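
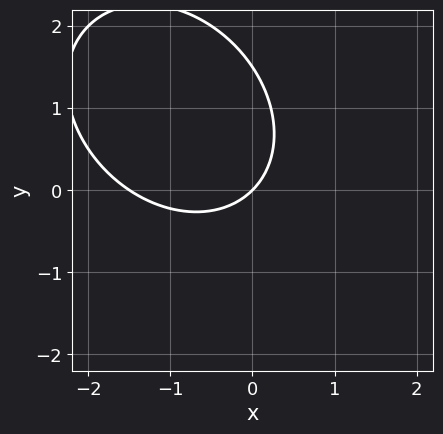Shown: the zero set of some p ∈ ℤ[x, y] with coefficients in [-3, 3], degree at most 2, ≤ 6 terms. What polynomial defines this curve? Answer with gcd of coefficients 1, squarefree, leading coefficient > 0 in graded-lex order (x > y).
2*x^2 + x*y + 2*y^2 + 3*x - 3*y

1. The degree is 2 — the shape is more complex than any degree-1 curve.
2. From the axis intercepts and sections: it crosses the y-axis at the gridline y = 0; it meets the x-axis at x = 0 (among the integer gridlines).
3. Together with the visible shape, these determine p as stated.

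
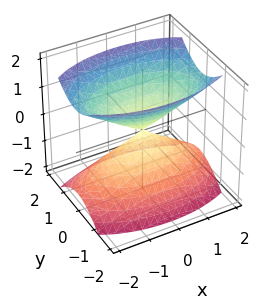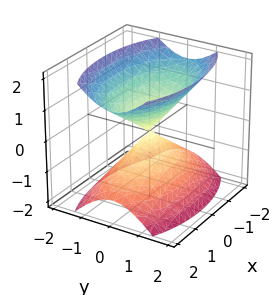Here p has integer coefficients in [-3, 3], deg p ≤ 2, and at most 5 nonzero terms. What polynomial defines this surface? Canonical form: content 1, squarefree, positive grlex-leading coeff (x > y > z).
1. The picture has 2 separate pieces.
2. The degree is 2 — a double cone through the origin; a quadric.
3. Symmetries: mirror symmetry z ↦ −z ⇒ only even powers of z; it's symmetric under x → −x, forcing even powers of x; the y ↦ −y reflection is a symmetry, so y appears only in even powers.
4. Checking where it meets the axes: it meets the x-axis at x = 0 (among the integer gridlines); it crosses the z-axis at the gridline z = 0.
5. The integer polynomial consistent with all of this is the stated p.

x^2 + 3*y^2 - 2*z^2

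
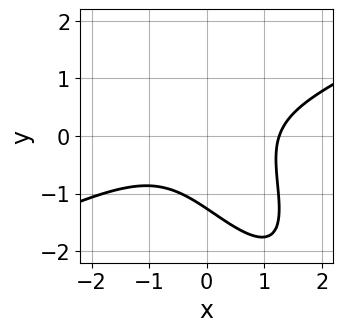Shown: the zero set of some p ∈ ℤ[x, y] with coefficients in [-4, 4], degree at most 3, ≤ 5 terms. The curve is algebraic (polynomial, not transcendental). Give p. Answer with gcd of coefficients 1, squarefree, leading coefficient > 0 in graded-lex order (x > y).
x^3 - x^2*y - 2*x*y^2 - y^3 - 2

deg p = 3.
Putting this together gives p.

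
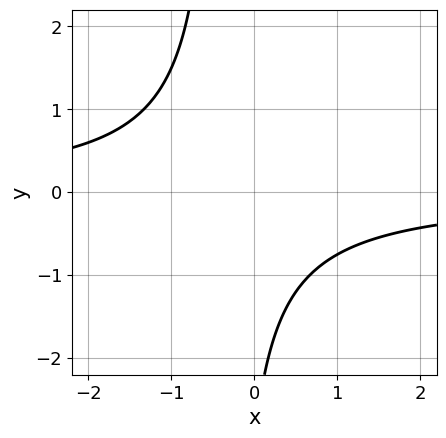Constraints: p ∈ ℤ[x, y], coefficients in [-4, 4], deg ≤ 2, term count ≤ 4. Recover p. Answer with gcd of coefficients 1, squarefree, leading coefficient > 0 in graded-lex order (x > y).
3*x*y + y + 3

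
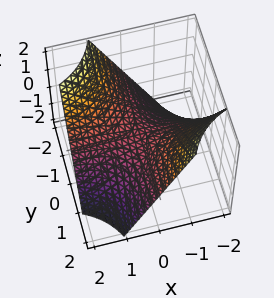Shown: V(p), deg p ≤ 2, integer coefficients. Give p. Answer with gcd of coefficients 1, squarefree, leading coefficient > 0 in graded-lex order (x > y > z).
x*y + z

1. The degree is 2 — a hyperbolic paraboloid; a quadric.
2. Against the integer gridlines: one z-axis crossing is at z = 0; every point of the x-axis in the box is on the surface; every point of the y-axis in the box is on the surface.
3. Putting this together gives p.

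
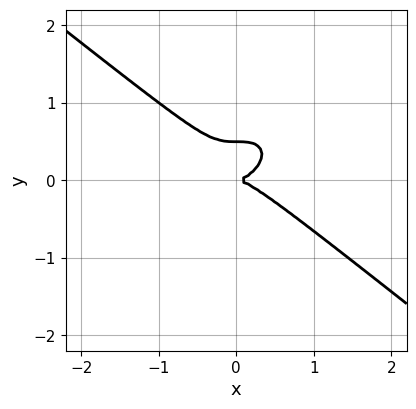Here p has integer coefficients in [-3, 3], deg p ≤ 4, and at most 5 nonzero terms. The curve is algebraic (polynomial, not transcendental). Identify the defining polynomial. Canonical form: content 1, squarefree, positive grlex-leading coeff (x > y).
x^3 + 2*y^3 - y^2

First, deg p = 3.
Then, checking where it meets the axes: one x-axis crossing is at x = 0; one y-axis crossing is at y = 0.
Finally, putting this together gives p.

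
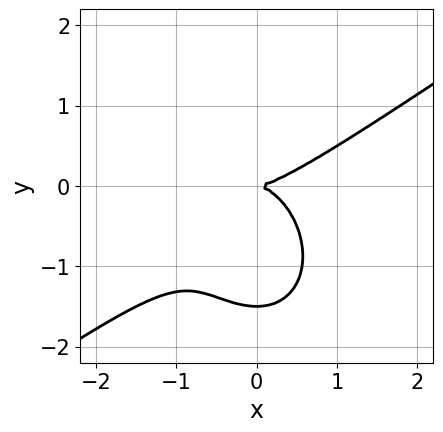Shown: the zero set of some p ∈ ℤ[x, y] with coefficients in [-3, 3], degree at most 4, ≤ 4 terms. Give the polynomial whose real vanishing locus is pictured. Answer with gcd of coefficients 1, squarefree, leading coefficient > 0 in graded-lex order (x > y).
1. deg p = 3.
2. Checking where it meets the axes: one x-axis crossing is at x = 0; one y-axis crossing is at y = 0.
3. Matching integer coefficients to the picture gives p.

2*x^3 - 2*x^2*y - 2*y^3 - 3*y^2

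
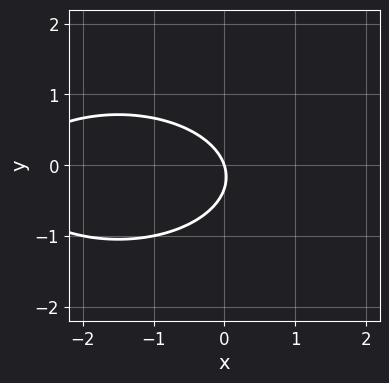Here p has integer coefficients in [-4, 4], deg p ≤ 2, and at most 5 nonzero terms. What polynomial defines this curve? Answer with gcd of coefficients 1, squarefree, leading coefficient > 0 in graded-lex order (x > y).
Degree: the shape is more complex than any degree-1 curve, so deg p = 2.
Reading off the gridlines: it crosses the x-axis at the gridline x = 0; one y-axis crossing is at y = 0.
Solving for integer coefficients yields p as stated.

x^2 + 3*y^2 + 3*x + y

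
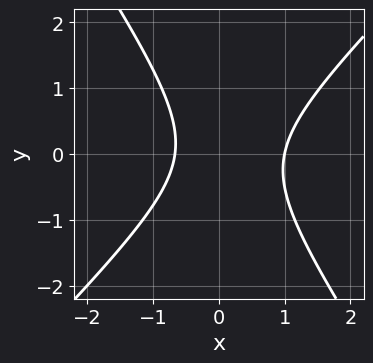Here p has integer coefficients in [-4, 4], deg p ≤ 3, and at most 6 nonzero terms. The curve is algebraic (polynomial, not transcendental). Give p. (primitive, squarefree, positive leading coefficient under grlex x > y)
1. The degree is 2 — no degree-1 curve has this shape.
2. Against the integer gridlines: no y-intercept at any integer in the box; it crosses the x-axis at the gridline x = 1.
3. Matching integer coefficients to the picture gives p.

3*x^2 - x*y - 2*y^2 - x - 2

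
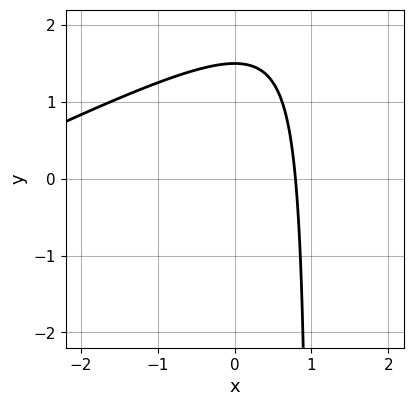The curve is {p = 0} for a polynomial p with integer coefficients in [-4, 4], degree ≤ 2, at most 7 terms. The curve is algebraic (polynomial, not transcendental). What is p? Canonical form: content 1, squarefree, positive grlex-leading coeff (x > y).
x^2 - 2*x*y + 3*x + 2*y - 3

First, degree: a generic line meets the curve in up to 2 points, so deg p = 2.
Finally, solving for integer coefficients yields p as stated.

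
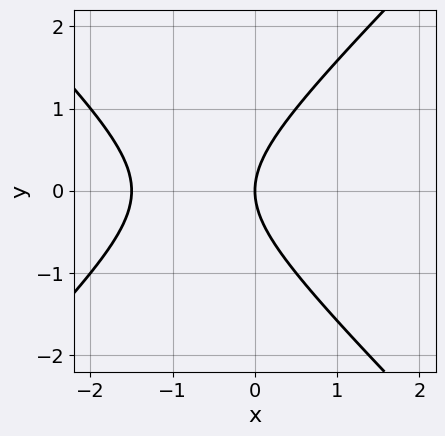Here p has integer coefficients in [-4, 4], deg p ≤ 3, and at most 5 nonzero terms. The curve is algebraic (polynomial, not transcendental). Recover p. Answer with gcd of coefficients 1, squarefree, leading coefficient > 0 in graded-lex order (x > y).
(a) The degree is 2 — a generic line meets the curve in up to 2 points.
(b) Symmetries: it's symmetric under y → −y, forcing even powers of y.
(c) Against the integer gridlines: it meets the y-axis at y = 0 (among the integer gridlines); it crosses the x-axis at the gridline x = 0.
(d) The integer polynomial consistent with all of this is the stated p.

2*x^2 - 2*y^2 + 3*x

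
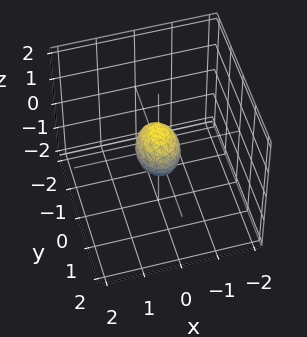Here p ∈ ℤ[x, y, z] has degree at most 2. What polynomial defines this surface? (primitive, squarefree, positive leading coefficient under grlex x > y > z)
Degree: bounded and convex; a quadric, so deg p = 2.
Symmetries: mirror symmetry y ↦ −y ⇒ only even powers of y; mirror symmetry z ↦ −z ⇒ only even powers of z; the x ↦ −x reflection is a symmetry, so x appears only in even powers.
Solving for integer coefficients yields p as stated.

3*x^2 + 2*y^2 + 2*z^2 - 1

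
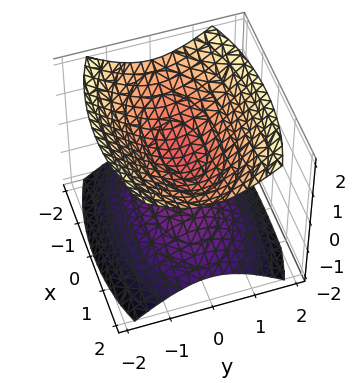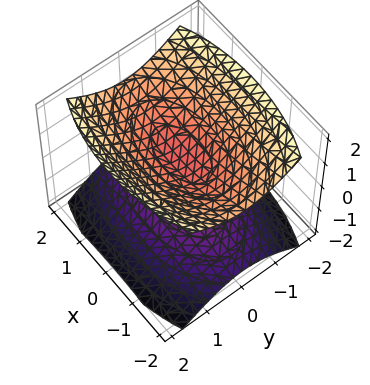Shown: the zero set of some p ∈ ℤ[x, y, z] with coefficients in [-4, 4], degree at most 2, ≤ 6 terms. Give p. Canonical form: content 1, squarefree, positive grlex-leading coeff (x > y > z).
First, the picture has 2 separate pieces. Treating them together as one polynomial.
Then, deg p = 2. Two sheets facing apart; a quadric.
Next, symmetries: mirror symmetry x ↦ −x ⇒ only even powers of x; the z ↦ −z reflection is a symmetry, so z appears only in even powers; mirror symmetry y ↦ −y ⇒ only even powers of y.
Next, against the integer gridlines: the surface avoids every integer x-axis point in the box; no y-intercept at any integer in the box.
Finally, these observations pin down the coefficients.

x^2 + 3*y^2 - 3*z^2 + 1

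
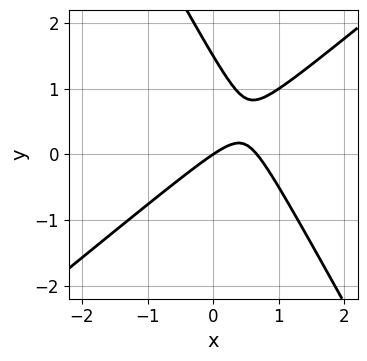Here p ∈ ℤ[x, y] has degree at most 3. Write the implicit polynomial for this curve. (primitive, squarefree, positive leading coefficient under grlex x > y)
1. deg p = 2.
2. From the visible intercepts: it meets the y-axis at y = 0 (among the integer gridlines); it crosses the x-axis at the gridline x = 0.
3. The integer polynomial consistent with all of this is the stated p.

3*x^2 - 2*x*y - 2*y^2 - 2*x + 3*y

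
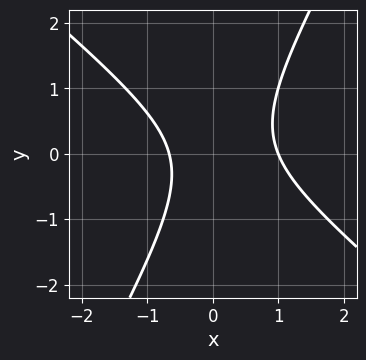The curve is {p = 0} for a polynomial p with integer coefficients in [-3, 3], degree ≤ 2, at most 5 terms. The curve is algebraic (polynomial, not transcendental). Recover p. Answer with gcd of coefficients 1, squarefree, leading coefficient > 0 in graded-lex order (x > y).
3*x^2 + 2*x*y - 2*y^2 - x - 2

Degree: no degree-1 curve has this shape, so deg p = 2.
From the axis intercepts and sections: no y-intercept at any integer in the box; it meets the x-axis at x = 1 (among the integer gridlines).
Fitting integer coefficients to these (and the overall shape) gives p.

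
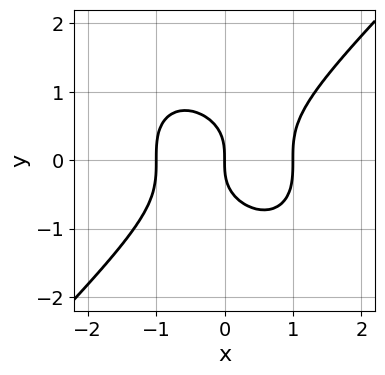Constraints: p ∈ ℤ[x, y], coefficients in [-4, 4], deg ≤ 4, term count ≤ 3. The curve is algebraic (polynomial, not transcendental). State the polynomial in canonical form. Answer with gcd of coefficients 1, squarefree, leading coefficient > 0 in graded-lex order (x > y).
x^3 - y^3 - x

1. Degree: no degree-2 curve has this shape, so deg p = 3.
2. Against the integer gridlines: one y-axis crossing is at y = 0; the x-axis gridline crossings are at x ∈ {-1, 0, 1}.
3. The integer polynomial consistent with all of this is the stated p.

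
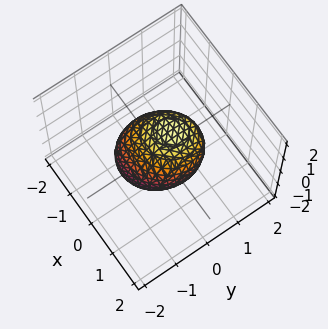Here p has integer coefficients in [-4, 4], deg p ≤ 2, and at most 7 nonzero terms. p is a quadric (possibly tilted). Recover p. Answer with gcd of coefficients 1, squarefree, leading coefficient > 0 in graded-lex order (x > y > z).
3*x^2 - x*y + 3*y^2 - 2*y*z + 3*z^2 - 3

(a) The degree is 2 — a generic line meets the surface in up to 2 points.
(b) Reading off the gridlines: among the integer gridlines, it crosses the x-axis at x ∈ {-1, 1}; the z-axis gridline crossings are at z ∈ {-1, 1}.
(c) Putting this together gives p. Check: (0, -1, 0) on the y-axis lies on the surface, and p(0, -1, 0) = 0. ✓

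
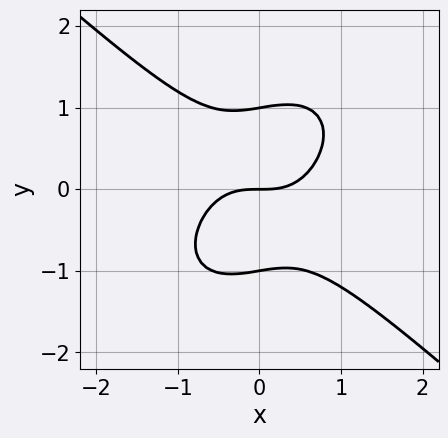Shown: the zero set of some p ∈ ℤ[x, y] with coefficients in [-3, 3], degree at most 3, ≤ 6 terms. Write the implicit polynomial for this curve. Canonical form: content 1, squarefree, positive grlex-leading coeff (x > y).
3*x^3 - x*y^2 + 3*y^3 - 3*y

First, degree: the shape is more complex than any degree-2 curve, so deg p = 3.
Then, from the axis intercepts and sections: the y-axis gridline crossings are at y ∈ {-1, 0, 1}; one x-axis crossing is at x = 0.
Finally, fitting integer coefficients to these (and the overall shape) gives p.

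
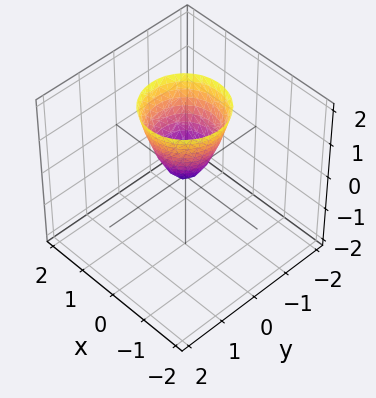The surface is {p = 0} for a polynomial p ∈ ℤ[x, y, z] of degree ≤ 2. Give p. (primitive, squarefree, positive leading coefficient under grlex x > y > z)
2*x^2 + 2*y^2 - z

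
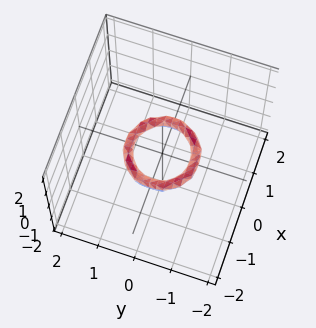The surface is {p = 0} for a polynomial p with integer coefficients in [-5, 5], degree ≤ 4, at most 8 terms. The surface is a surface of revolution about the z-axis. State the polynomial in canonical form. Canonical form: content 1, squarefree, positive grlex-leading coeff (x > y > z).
2*x^4 + 4*x^2*y^2 + 2*y^4 - 3*x^2 - 3*y^2 + 3*z^2 + 1

(a) deg p = 4. The shape is more complex than any degree-3 surface.
(b) By symmetry, the surface is invariant under rotation about z: p = q(x² + y², z).
(c) From the axis intercepts and sections: among the integer gridlines, it crosses the x-axis at x ∈ {-1, 1}; the y-axis gridline crossings are at y ∈ {-1, 1}.
(d) Together with the visible shape, these determine p as stated.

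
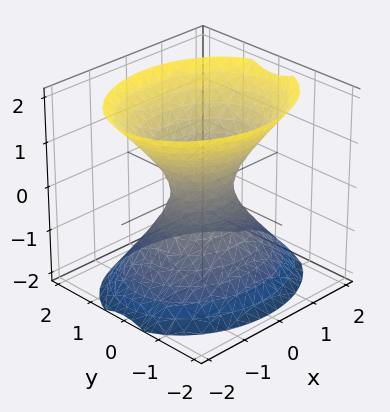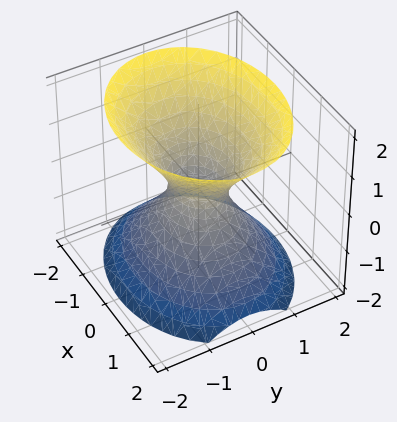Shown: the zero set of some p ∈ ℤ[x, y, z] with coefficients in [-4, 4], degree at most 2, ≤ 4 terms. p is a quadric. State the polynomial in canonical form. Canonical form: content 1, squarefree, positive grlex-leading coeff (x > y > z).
First, the degree is 2 — an hourglass — one-sheet hyperboloid; a quadric.
Then, symmetries: it's symmetric under z → −z, forcing even powers of z; it's symmetric under y → −y, forcing even powers of y; mirror symmetry x ↦ −x ⇒ only even powers of x.
Next, from the axis intercepts and sections: it misses every integer gridline on the z-axis.
Finally, these observations pin down the coefficients.

2*x^2 + 3*y^2 - 2*z^2 - 1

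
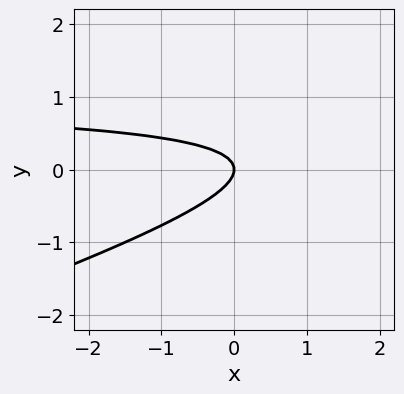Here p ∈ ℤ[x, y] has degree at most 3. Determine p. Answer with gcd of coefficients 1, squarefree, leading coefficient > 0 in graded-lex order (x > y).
x*y - 3*y^2 - x

(a) Degree: a generic line meets the curve in up to 2 points, so deg p = 2.
(b) From the axis intercepts and sections: one x-axis crossing is at x = 0; it crosses the y-axis at the gridline y = 0.
(c) The integer polynomial consistent with all of this is the stated p.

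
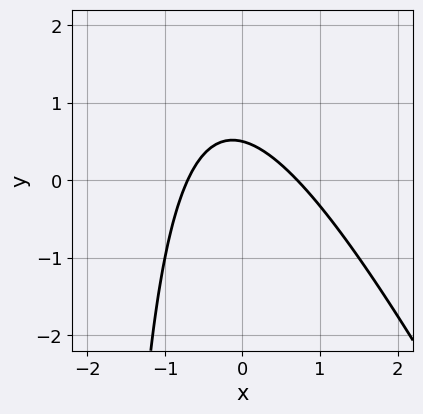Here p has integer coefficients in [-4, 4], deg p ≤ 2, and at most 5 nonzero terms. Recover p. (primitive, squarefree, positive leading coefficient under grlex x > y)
2*x^2 + x*y + 2*y - 1

(a) Degree: a generic line meets the curve in up to 2 points, so deg p = 2.
(b) Solving for integer coefficients yields p as stated.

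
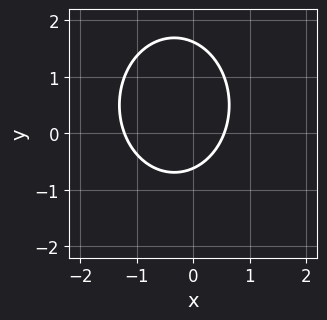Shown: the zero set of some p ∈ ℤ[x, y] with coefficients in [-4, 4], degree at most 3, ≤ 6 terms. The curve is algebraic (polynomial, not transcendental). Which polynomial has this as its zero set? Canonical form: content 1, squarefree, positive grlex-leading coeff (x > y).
3*x^2 + 2*y^2 + 2*x - 2*y - 2

Degree: a generic line meets the curve in up to 2 points, so deg p = 2.
The integer polynomial consistent with all of this is the stated p.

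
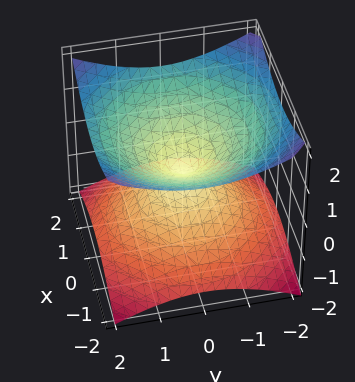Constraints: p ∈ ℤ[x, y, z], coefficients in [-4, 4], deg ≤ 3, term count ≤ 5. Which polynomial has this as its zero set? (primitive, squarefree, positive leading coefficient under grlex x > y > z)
x^2 + y^2 - 2*z^2

The degree is 2 — two nappes meeting at a single point; a quadric.
By symmetry, the z-axis is an axis of rotation, so x and y enter only as x² + y²; the z ↦ −z reflection is a symmetry, so z appears only in even powers.
Against the integer gridlines: it meets the x-axis at x = 0 (among the integer gridlines); it crosses the y-axis at the gridline y = 0.
Together with the visible shape, these determine p as stated.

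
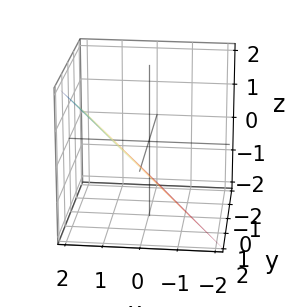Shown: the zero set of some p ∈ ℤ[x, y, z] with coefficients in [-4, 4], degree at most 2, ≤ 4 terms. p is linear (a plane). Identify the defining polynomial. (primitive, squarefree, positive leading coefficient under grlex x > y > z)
2*x + y - 2*z - 2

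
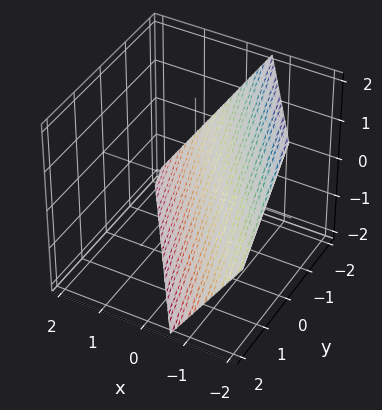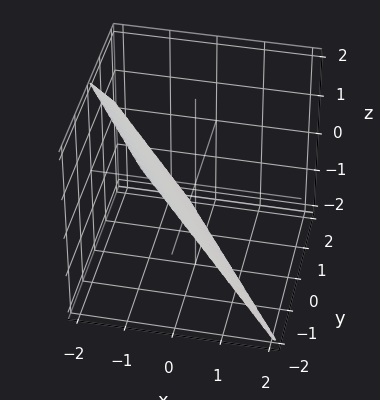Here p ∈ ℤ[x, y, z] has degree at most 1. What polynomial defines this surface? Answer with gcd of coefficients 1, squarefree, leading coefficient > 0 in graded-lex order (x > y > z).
3*x + 2*y + 2*z + 2

(a) deg p = 1.
(b) Reading off the gridlines: one z-axis crossing is at z = -1; it crosses the y-axis at the gridline y = -1.
(c) Assembling these constraints gives the stated polynomial.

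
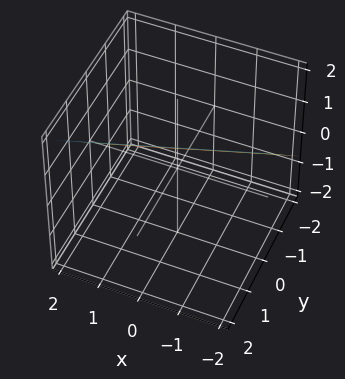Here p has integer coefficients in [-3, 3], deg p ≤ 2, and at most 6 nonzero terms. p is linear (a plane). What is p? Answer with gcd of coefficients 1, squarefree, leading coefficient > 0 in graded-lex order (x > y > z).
deg p = 1. Every cross-section is a straight line — this is a plane.
From the visible intercepts: it crosses the x-axis at the gridline x = 2.
Putting this together gives p.

x - 3*y + 3*z - 2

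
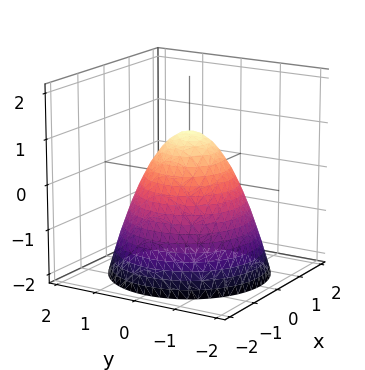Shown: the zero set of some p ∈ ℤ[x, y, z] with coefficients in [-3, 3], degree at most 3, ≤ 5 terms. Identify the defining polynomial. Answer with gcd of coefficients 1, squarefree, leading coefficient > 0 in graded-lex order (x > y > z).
x^2 + y^2 + z - 1

deg p = 2.
Symmetry: every cross-section ⟂ z is a circle, so x, y appear only via x² + y².
Against the integer gridlines: the y-axis gridline crossings are at y ∈ {-1, 1}; it crosses the z-axis at the gridline z = 1; the x-axis gridline crossings are at x ∈ {-1, 1}.
Putting this together gives p.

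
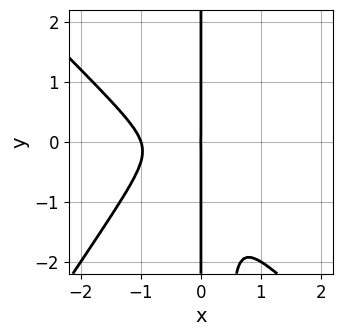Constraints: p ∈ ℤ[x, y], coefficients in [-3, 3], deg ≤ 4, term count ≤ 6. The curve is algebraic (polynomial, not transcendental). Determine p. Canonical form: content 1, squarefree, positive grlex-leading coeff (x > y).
3*x^4 + x^3*y - 2*x^2*y^2 + 3*x^3 + x*y^2

(a) Degree: a generic line meets the curve in up to 4 points, so deg p = 4.
(b) From the axis intercepts and sections: every point of the y-axis in the box is on the curve; among the integer gridlines, it crosses the x-axis at x ∈ {-1, 0}.
(c) Fitting integer coefficients to these (and the overall shape) gives p.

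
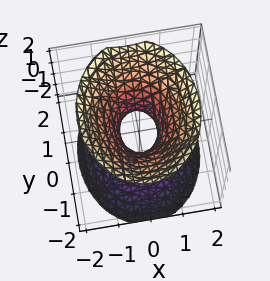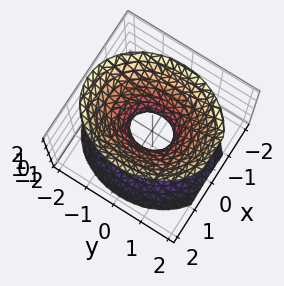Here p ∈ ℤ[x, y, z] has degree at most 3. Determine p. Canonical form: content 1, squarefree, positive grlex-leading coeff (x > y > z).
1. Degree: an hourglass — one-sheet hyperboloid; a quadric, so deg p = 2.
2. Symmetries: it's symmetric under y → −y, forcing even powers of y; the z ↦ −z reflection is a symmetry, so z appears only in even powers; the x ↦ −x reflection is a symmetry, so x appears only in even powers.
3. Checking where it meets the axes: it misses every integer gridline on the z-axis.
4. Together with the visible shape, these determine p as stated.

3*x^2 + 2*y^2 - 2*z^2 - 1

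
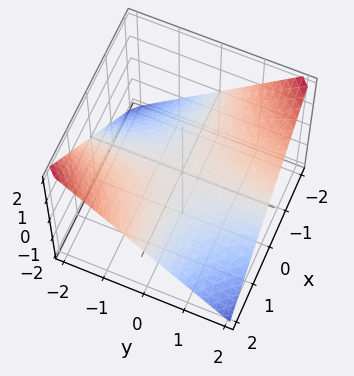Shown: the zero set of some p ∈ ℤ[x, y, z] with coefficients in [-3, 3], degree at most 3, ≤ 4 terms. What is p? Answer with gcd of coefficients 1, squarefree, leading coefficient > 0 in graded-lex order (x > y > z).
x*y + 2*z

deg p = 2. A saddle surface; a quadric.
From the axis intercepts and sections: every point of the x-axis in the box is on the surface; it meets the z-axis at z = 0 (among the integer gridlines); the visible y-axis segment lies entirely on the surface.
Matching integer coefficients to the picture gives p.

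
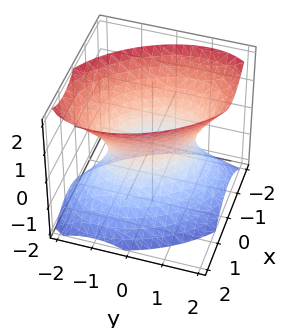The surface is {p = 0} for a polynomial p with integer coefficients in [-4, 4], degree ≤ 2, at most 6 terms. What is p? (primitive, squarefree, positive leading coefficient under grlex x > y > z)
3*x^2 + 2*x*y + 2*y^2 - 2*z^2 - 2

1. Degree: the shape is more complex than any degree-1 surface, so deg p = 2.
2. Checking where it meets the axes: the surface avoids every integer z-axis point in the box; among the integer gridlines, it crosses the y-axis at y ∈ {-1, 1}.
3. Together with the visible shape, these determine p as stated.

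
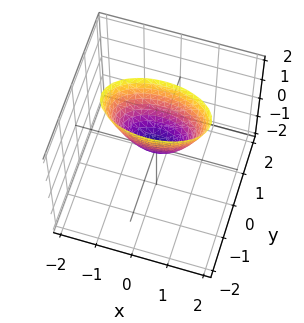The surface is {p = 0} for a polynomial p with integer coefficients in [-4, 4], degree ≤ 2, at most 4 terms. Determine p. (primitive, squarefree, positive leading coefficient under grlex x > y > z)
x^2 + 3*y^2 - z

The degree is 2 — a paraboloid; a quadric.
Symmetries: the x ↦ −x reflection is a symmetry, so x appears only in even powers; the y ↦ −y reflection is a symmetry, so y appears only in even powers.
Against the integer gridlines: it crosses the y-axis at the gridline y = 0; one x-axis crossing is at x = 0.
Assembling these constraints gives the stated polynomial.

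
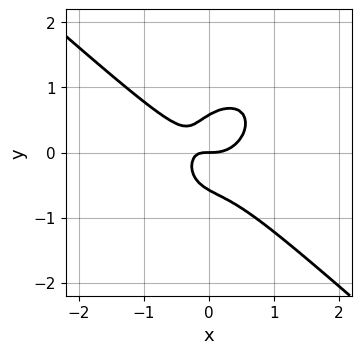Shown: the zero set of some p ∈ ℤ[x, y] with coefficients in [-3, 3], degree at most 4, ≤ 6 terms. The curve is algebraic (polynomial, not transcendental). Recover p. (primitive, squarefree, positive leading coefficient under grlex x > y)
1. The degree is 3 — the shape is more complex than any degree-2 curve.
2. Reading off the gridlines: it meets the x-axis at x = 0 (among the integer gridlines); it crosses the y-axis at the gridline y = 0.
3. Matching integer coefficients to the picture gives p.

3*x^3 + x^2*y + 3*y^3 - 2*x*y - y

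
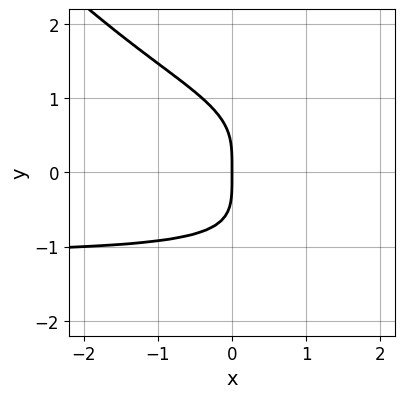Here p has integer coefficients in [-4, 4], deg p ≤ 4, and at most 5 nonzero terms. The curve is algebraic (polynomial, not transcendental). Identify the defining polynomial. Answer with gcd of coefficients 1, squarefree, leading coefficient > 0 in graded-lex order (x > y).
2*x*y^3 + 2*y^4 + 3*x

First, degree: no degree-3 curve has this shape, so deg p = 4.
Then, checking where it meets the axes: it meets the x-axis at x = 0 (among the integer gridlines); one y-axis crossing is at y = 0.
Finally, solving for integer coefficients yields p as stated.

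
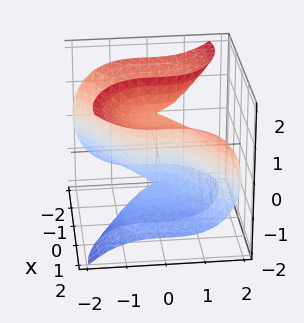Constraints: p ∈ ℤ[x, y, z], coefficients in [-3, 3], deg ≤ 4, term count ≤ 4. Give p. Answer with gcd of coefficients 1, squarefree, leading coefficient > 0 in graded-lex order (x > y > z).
x^3 - 3*x*z^2 - 2*y^3 + 3*x

1. The degree is 3 — no degree-2 surface has this shape.
2. Reading off the gridlines: every point of the z-axis in the box is on the surface; it crosses the y-axis at the gridline y = 0.
3. Fitting integer coefficients to these (and the overall shape) gives p.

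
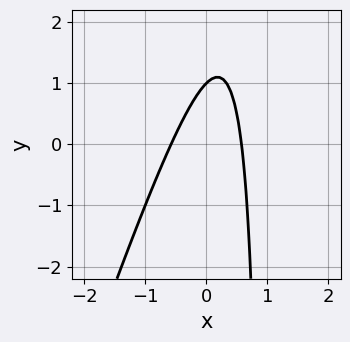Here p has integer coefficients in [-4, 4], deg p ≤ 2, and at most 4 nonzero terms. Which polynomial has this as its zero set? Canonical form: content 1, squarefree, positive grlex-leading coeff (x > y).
3*x^2 - x*y + y - 1

1. The degree is 2 — a generic line meets the curve in up to 2 points.
2. From the axis intercepts and sections: one y-axis crossing is at y = 1.
3. These observations pin down the coefficients.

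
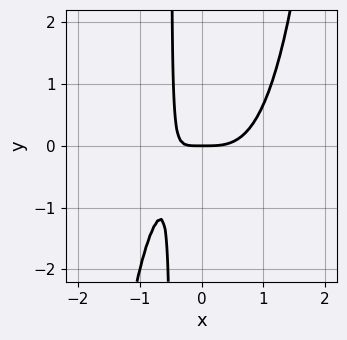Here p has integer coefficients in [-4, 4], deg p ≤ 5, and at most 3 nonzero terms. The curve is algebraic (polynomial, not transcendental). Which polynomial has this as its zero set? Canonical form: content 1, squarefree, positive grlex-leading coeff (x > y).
First, degree: a generic line meets the curve in up to 4 points, so deg p = 4.
Then, observable constraints: one x-axis crossing is at x = 0; one y-axis crossing is at y = 0.
Finally, together with the visible shape, these determine p as stated.

2*x^4 - 2*x*y - y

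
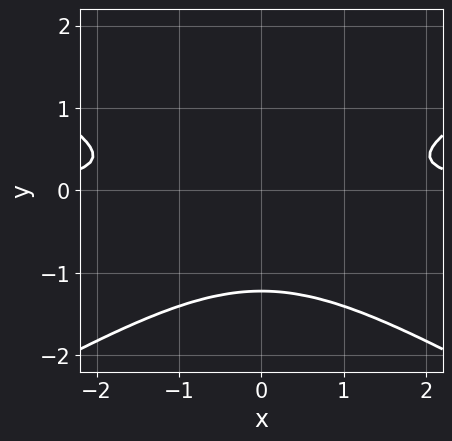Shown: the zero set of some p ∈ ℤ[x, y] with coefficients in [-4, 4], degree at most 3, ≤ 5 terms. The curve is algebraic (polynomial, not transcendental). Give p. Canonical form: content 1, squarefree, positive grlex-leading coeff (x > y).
x^2*y - 3*y^3 - 3*y^2 - 1

(a) Degree: the shape is more complex than any degree-2 curve, so deg p = 3.
(b) Symmetries: it's symmetric under x → −x, forcing even powers of x.
(c) Observable constraints: the curve avoids every integer x-axis point in the box.
(d) Putting this together gives p.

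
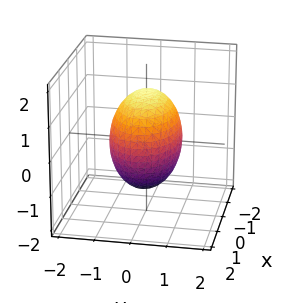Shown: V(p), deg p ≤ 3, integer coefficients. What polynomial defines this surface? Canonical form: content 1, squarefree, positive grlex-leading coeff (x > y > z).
x^2 + 2*y^2 + z^2 - 2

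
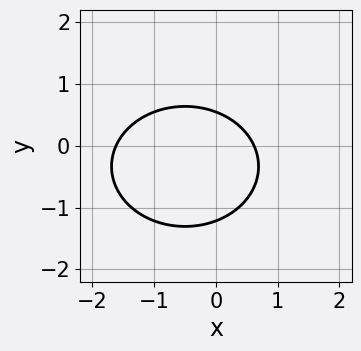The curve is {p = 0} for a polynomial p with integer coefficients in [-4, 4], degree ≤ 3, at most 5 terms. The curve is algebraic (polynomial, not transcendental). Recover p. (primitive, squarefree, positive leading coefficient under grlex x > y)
2*x^2 + 3*y^2 + 2*x + 2*y - 2

The degree is 2 — no degree-1 curve has this shape.
The integer polynomial consistent with all of this is the stated p.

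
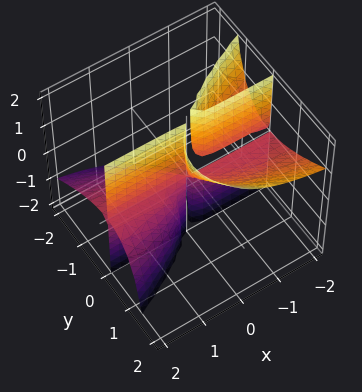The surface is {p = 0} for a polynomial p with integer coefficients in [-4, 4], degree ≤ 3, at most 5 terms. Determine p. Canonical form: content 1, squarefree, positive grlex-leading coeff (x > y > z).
First, there are 2 components. They look like related sheets of one shape, so recover p as a whole.
Then, degree: no degree-2 surface has this shape, so deg p = 3.
Next, checking where it meets the axes: the visible z-axis segment lies entirely on the surface; it crosses the y-axis at the gridline y = 0.
Finally, the integer polynomial consistent with all of this is the stated p. Check: (1, 0, 0) on the x-axis lies on the surface, and p(1, 0, 0) = 0. ✓

x*y*z + y^3 - y^2*z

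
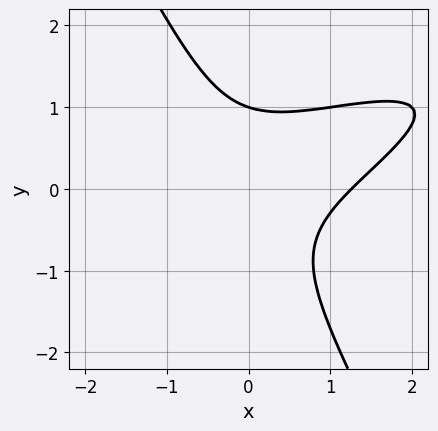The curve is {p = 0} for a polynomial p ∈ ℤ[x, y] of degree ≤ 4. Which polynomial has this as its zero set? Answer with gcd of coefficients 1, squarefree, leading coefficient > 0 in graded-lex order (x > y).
x^3 - 3*x^2*y + 2*x*y^2 + 2*y^3 - 2

First, the degree is 3 — no degree-2 curve has this shape.
Next, observable constraints: it crosses the y-axis at the gridline y = 1.
Finally, these observations pin down the coefficients.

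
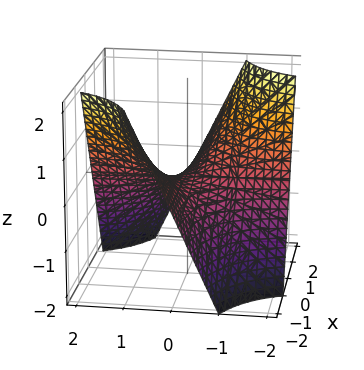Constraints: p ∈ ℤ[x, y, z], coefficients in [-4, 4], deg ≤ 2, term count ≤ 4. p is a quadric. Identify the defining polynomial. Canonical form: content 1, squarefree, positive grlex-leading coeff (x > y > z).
Degree: a hyperbolic paraboloid; a quadric, so deg p = 2.
Observable constraints: the visible x-axis segment lies entirely on the surface; every point of the y-axis in the box is on the surface; one z-axis crossing is at z = 0.
These observations pin down the coefficients.

x*y + z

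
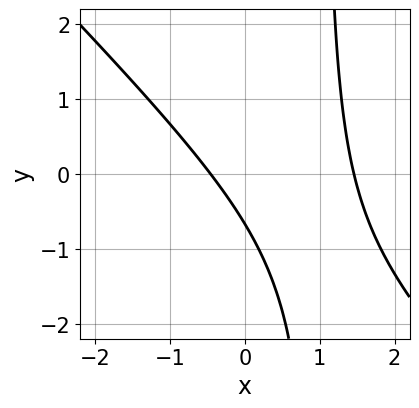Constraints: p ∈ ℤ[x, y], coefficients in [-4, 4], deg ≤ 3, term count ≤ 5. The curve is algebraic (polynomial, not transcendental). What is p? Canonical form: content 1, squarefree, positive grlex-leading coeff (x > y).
3*x^2 + 3*x*y - 3*x - 3*y - 2

First, degree: the shape is more complex than any degree-1 curve, so deg p = 2.
Finally, the integer polynomial consistent with all of this is the stated p.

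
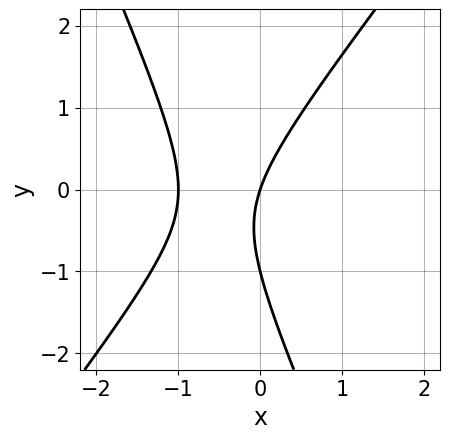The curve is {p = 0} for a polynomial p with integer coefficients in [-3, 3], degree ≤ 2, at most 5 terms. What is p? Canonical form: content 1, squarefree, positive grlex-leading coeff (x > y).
3*x^2 - x*y - y^2 + 3*x - y

The degree is 2 — no degree-1 curve has this shape.
From the axis intercepts and sections: the x-axis gridline crossings are at x ∈ {-1, 0}; among the integer gridlines, it crosses the y-axis at y ∈ {-1, 0}.
These observations pin down the coefficients.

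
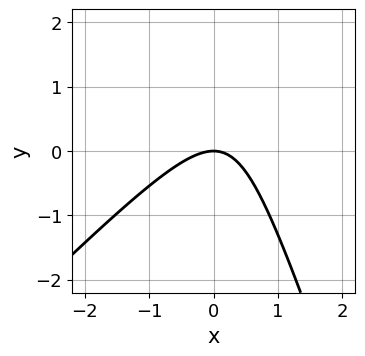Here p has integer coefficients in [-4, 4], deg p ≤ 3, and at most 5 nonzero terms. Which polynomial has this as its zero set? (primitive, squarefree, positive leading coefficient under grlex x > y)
The degree is 2 — the shape is more complex than any degree-1 curve.
Observable constraints: one x-axis crossing is at x = 0; it meets the y-axis at y = 0 (among the integer gridlines).
Together with the visible shape, these determine p as stated.

3*x^2 - 2*x*y - y^2 + 3*y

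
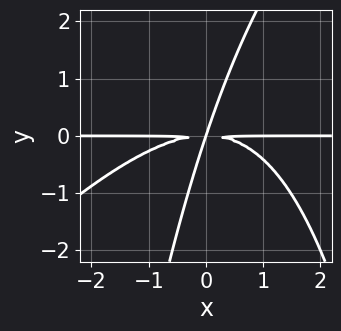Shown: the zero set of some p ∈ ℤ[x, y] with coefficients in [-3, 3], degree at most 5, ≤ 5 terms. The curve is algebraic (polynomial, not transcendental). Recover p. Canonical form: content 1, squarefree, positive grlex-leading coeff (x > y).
x^3*y - x^2*y^2 + 3*x*y^2 - y^3

First, the degree is 4 — a generic line meets the curve in up to 4 points.
Then, reading off the gridlines: it meets the y-axis at y = 0 (among the integer gridlines); the visible x-axis segment lies entirely on the curve.
Finally, solving for integer coefficients yields p as stated.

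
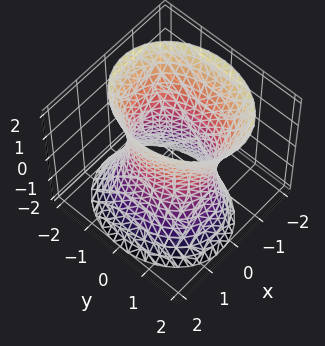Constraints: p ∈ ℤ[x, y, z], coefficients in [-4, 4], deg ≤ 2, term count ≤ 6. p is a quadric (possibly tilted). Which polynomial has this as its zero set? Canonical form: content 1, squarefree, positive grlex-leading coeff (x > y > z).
3*x^2 + x*z + 2*y^2 - z^2 - 3

1. deg p = 2. A generic line meets the surface in up to 2 points.
2. From the axis intercepts and sections: among the integer gridlines, it crosses the x-axis at x ∈ {-1, 1}; no z-intercept at any integer in the box.
3. Fitting integer coefficients to these (and the overall shape) gives p.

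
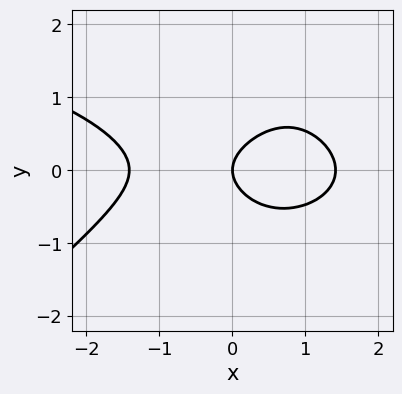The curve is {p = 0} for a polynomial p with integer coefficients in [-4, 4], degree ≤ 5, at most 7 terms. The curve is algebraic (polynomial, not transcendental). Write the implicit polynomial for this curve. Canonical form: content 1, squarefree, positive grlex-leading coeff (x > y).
x^2*y^2 - x*y^3 + x^3 + 3*y^2 - 2*x

First, deg p = 4.
Then, reading off the gridlines: one x-axis crossing is at x = 0; one y-axis crossing is at y = 0.
Finally, together with the visible shape, these determine p as stated.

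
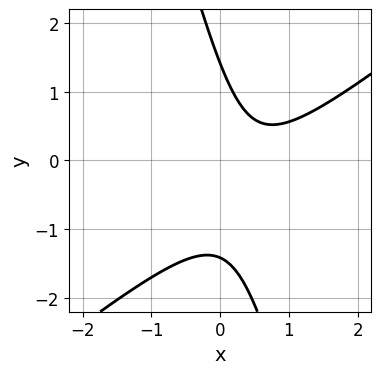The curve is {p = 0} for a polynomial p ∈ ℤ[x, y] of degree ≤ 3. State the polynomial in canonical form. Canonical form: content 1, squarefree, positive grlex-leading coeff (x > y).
1. Degree: no degree-1 curve has this shape, so deg p = 2.
2. Observable constraints: the curve avoids every integer x-axis point in the box.
3. The integer polynomial consistent with all of this is the stated p.

3*x^2 - 3*x*y - y^2 - 3*x + 2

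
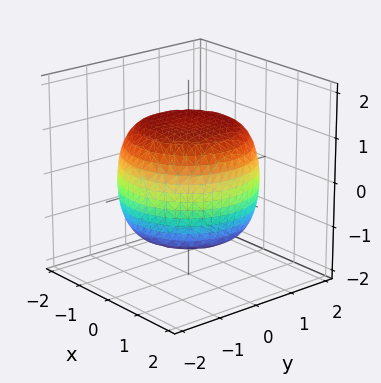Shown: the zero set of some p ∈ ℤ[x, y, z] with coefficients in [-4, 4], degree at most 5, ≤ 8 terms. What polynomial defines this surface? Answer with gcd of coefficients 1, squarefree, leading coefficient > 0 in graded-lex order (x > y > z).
First, degree: a generic line meets the surface in up to 4 points, so deg p = 4.
Next, by symmetry, the surface is invariant under rotation about z: p = q(x² + y², z).
Then, checking where it meets the axes: a circular section at z = 1 has radius between 1 and 2.
Finally, assembling these constraints gives the stated polynomial.

x^4 + 2*x^2*y^2 + y^4 - x^2 - y^2 + 2*z^2 - 3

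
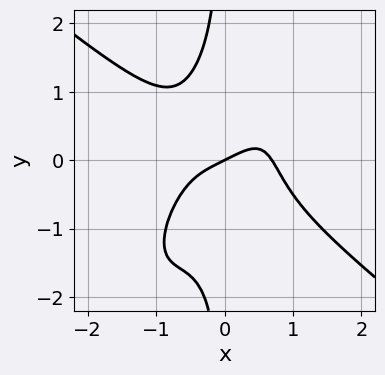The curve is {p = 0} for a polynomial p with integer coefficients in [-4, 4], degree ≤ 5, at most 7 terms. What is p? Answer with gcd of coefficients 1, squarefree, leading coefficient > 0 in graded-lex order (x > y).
1. The degree is 4 — no degree-3 curve has this shape.
2. Observable constraints: it crosses the y-axis at the gridline y = 0; one x-axis crossing is at x = 0.
3. Fitting integer coefficients to these (and the overall shape) gives p.

3*x^4 - 3*x^2*y^2 + 2*x*y^3 - x + 2*y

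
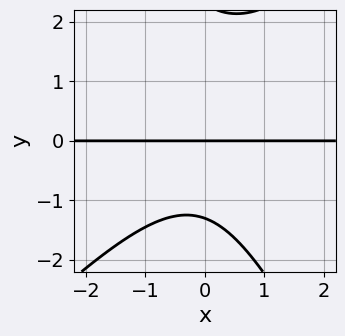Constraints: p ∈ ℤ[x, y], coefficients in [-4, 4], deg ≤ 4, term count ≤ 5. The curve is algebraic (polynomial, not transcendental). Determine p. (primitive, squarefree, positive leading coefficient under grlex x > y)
2*x^2*y - x*y^2 - y^3 + y^2 + 3*y

1. Degree: no degree-2 curve has this shape, so deg p = 3.
2. Reading off the gridlines: every point of the x-axis in the box is on the curve; it crosses the y-axis at the gridline y = 0.
3. Matching integer coefficients to the picture gives p.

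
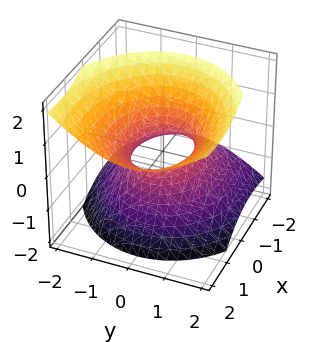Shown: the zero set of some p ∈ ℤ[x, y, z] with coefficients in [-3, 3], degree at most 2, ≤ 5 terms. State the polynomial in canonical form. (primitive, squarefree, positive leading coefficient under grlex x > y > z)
(a) The degree is 2 — the shape is more complex than any degree-1 surface.
(b) Checking where it meets the axes: the surface avoids every integer z-axis point in the box; among the integer gridlines, it crosses the x-axis at x ∈ {-1, 1}.
(c) Together with the visible shape, these determine p as stated.

2*x^2 - 3*x*z + 3*y^2 - 3*z^2 - 2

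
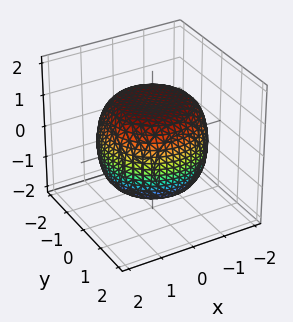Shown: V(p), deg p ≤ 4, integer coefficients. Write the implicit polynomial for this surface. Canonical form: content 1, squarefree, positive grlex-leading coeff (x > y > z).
Degree: no degree-3 surface has this shape, so deg p = 4.
Symmetries: the surface is invariant under rotation about z: p = q(x² + y², z).
From the visible intercepts: a circular section at z = -1 has radius between 1 and 2.
Putting this together gives p.

x^4 + 2*x^2*y^2 + y^4 - x^2 - y^2 + 2*z^2 - 3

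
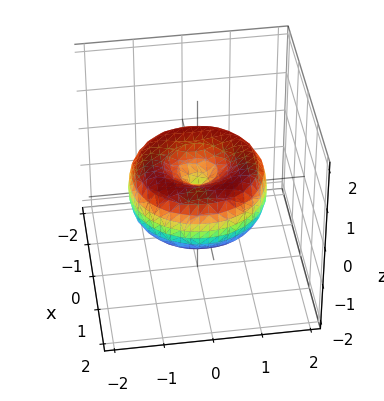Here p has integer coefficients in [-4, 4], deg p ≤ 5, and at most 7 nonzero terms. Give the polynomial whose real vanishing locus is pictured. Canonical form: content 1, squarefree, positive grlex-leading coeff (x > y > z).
x^4 + 2*x^2*y^2 + y^4 - 2*x^2 - 2*y^2 + 2*z^2

1. The degree is 4 — no degree-3 surface has this shape.
2. By symmetry, the z-axis is an axis of rotation, so x and y enter only as x² + y².
3. From the axis intercepts and sections: it crosses the z-axis at the gridline z = 0; it crosses the y-axis at the gridline y = 0; one x-axis crossing is at x = 0.
4. The integer polynomial consistent with all of this is the stated p.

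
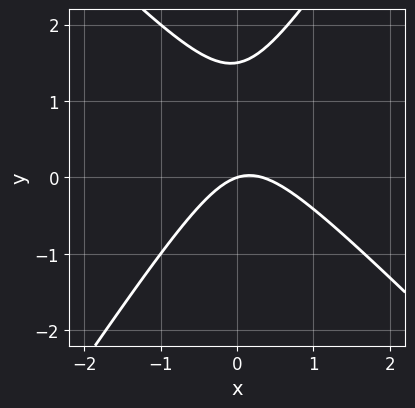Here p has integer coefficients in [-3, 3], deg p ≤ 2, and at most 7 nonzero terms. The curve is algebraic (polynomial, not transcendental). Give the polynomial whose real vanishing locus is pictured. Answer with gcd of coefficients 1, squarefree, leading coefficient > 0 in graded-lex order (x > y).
3*x^2 + x*y - 2*y^2 - x + 3*y

First, degree: no degree-1 curve has this shape, so deg p = 2.
Next, against the integer gridlines: it crosses the x-axis at the gridline x = 0; one y-axis crossing is at y = 0.
Finally, these observations pin down the coefficients.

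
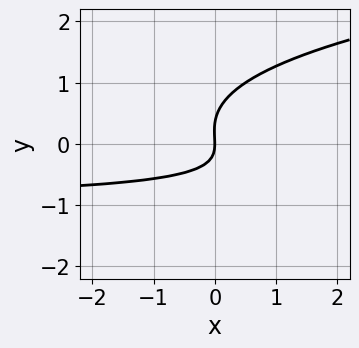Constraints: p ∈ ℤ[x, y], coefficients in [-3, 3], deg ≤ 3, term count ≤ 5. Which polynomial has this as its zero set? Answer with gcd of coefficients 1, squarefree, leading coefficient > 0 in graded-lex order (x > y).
First, the degree is 3 — no degree-2 curve has this shape.
Next, against the integer gridlines: it crosses the y-axis at the gridline y = 0; it crosses the x-axis at the gridline x = 0.
Finally, these observations pin down the coefficients.

3*y^3 - 2*x*y - y^2 - 2*x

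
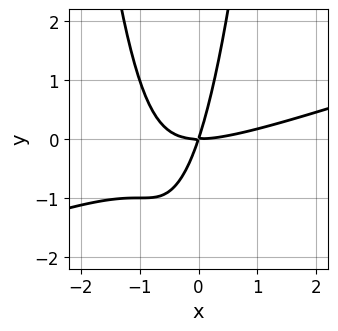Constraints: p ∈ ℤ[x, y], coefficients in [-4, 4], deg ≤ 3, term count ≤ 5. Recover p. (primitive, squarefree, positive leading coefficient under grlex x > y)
x^3 - 3*x^2*y - 3*x*y + y^2

First, the degree is 3 — the shape is more complex than any degree-2 curve.
Then, checking where it meets the axes: it crosses the x-axis at the gridline x = 0; it meets the y-axis at y = 0 (among the integer gridlines).
Finally, assembling these constraints gives the stated polynomial.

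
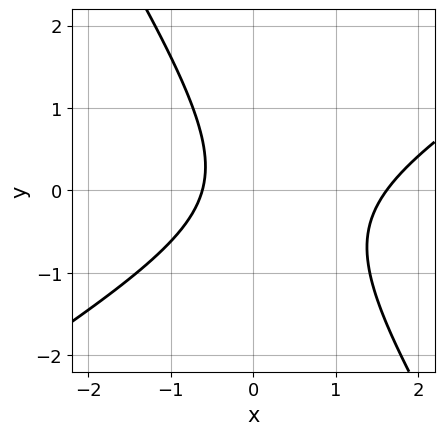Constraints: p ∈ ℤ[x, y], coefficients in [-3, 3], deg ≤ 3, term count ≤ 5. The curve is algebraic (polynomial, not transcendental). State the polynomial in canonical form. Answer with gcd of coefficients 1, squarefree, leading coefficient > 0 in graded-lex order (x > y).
The degree is 2 — a generic line meets the curve in up to 2 points.
Against the integer gridlines: it misses every integer gridline on the y-axis.
Matching integer coefficients to the picture gives p.

x^2 - x*y - y^2 - x - 1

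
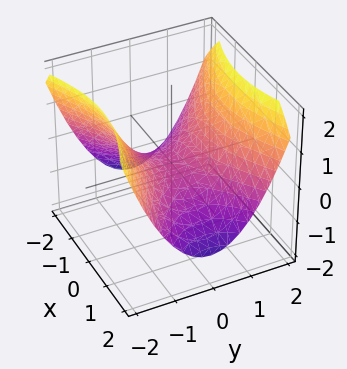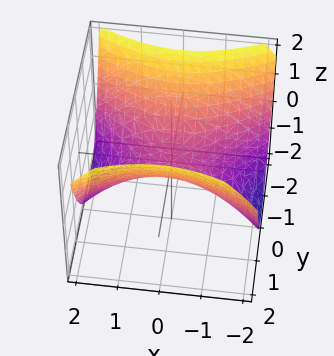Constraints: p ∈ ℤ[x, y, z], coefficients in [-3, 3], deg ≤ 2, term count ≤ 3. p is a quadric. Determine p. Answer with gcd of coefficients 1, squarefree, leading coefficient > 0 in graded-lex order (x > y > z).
1. Degree: a hyperbolic paraboloid; a quadric, so deg p = 2.
2. Symmetries: mirror symmetry y ↦ −y ⇒ only even powers of y; it's symmetric under x → −x, forcing even powers of x.
3. From the axis intercepts and sections: one x-axis crossing is at x = 0; it crosses the y-axis at the gridline y = 0.
4. Solving for integer coefficients yields p as stated.

x^2 - 2*y^2 + 3*z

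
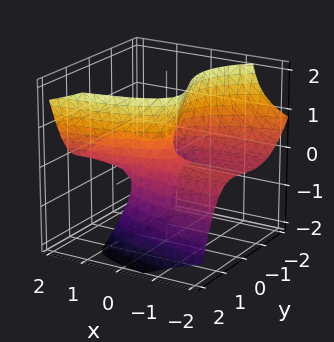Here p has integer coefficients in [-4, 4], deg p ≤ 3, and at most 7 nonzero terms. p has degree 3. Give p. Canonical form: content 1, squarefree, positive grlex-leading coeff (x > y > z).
x*y*z + y^3 - 3*x*z - z^2 - y

(a) Degree: no degree-2 surface has this shape, so deg p = 3.
(b) From the visible intercepts: it crosses the z-axis at the gridline z = 0; among the integer gridlines, it crosses the y-axis at y ∈ {-1, 0, 1}.
(c) Putting this together gives p. Check: (2, 0, 0) on the x-axis lies on the surface, and p(2, 0, 0) = 0. ✓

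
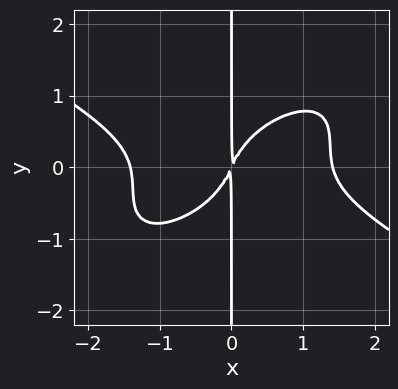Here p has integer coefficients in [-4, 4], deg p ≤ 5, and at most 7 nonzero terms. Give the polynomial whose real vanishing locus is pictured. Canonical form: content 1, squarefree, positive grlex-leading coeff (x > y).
1. deg p = 4. A generic line meets the curve in up to 4 points.
2. From the axis intercepts and sections: every point of the y-axis in the box is on the curve.
3. Together with the visible shape, these determine p as stated.

x^4 - 2*x^2*y^2 + 3*x*y^3 - 2*x^2 + x*y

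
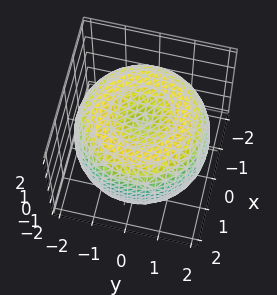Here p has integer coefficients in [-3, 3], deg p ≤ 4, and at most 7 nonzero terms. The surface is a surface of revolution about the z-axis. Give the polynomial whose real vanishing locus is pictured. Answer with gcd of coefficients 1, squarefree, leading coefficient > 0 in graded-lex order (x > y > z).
(a) Degree: the shape is more complex than any degree-3 surface, so deg p = 4.
(b) By symmetry, the surface is invariant under rotation about z: p = q(x² + y², z).
(c) Checking where it meets the axes: among the integer gridlines, it crosses the z-axis at z ∈ {-1, 1}; a circular section at z = 0 has radius between 1 and 2.
(d) Solving for integer coefficients yields p as stated.

x^4 + 2*x^2*y^2 + y^4 - 3*x^2 - 3*y^2 + 3*z^2 - 3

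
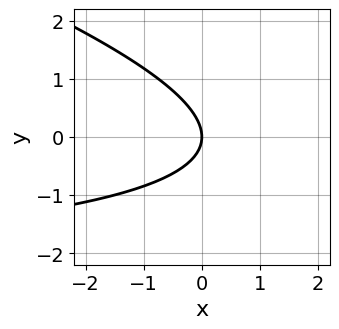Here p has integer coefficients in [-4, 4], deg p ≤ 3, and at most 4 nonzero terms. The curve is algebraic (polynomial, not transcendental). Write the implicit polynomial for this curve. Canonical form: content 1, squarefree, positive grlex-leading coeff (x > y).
x*y + 3*y^2 + 3*x

First, deg p = 2.
Next, observable constraints: it meets the x-axis at x = 0 (among the integer gridlines); one y-axis crossing is at y = 0.
Finally, the integer polynomial consistent with all of this is the stated p.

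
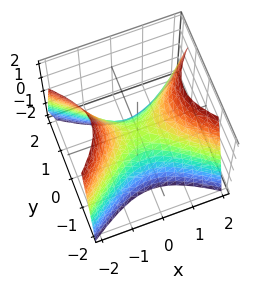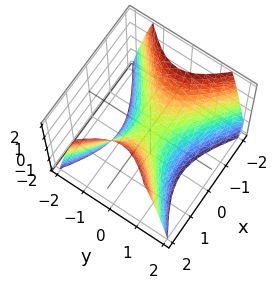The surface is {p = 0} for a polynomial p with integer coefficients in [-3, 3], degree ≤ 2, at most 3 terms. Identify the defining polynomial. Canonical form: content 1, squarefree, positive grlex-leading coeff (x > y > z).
First, the degree is 2 — a hyperbolic paraboloid; a quadric.
Then, symmetries: the x ↦ −x reflection is a symmetry, so x appears only in even powers; it's symmetric under y → −y, forcing even powers of y.
Next, from the axis intercepts and sections: one x-axis crossing is at x = 0; it meets the y-axis at y = 0 (among the integer gridlines); one z-axis crossing is at z = 0.
Finally, together with the visible shape, these determine p as stated.

2*x^2 - 3*y^2 - 2*z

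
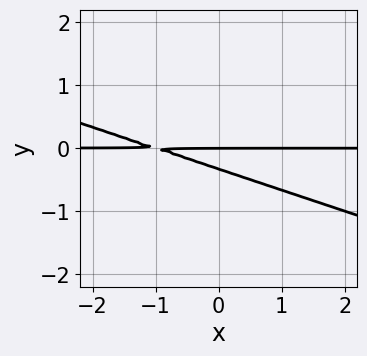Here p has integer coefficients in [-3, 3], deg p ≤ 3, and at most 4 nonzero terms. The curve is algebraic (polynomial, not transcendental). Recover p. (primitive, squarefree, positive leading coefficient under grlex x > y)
x*y + 3*y^2 + y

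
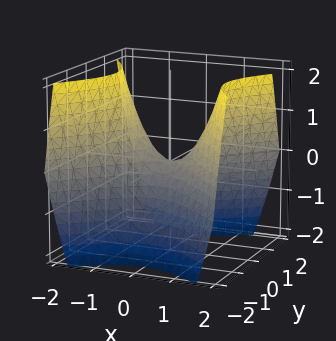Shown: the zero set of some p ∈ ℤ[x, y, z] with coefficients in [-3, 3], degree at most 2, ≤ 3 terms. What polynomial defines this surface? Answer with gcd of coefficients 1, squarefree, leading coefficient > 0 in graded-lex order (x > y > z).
x^2 - y^2 - z

deg p = 2. A hyperbolic paraboloid; a quadric.
Symmetries: mirror symmetry y ↦ −y ⇒ only even powers of y; it's symmetric under x → −x, forcing even powers of x.
Reading off the gridlines: it meets the x-axis at x = 0 (among the integer gridlines); it crosses the y-axis at the gridline y = 0.
Solving for integer coefficients yields p as stated.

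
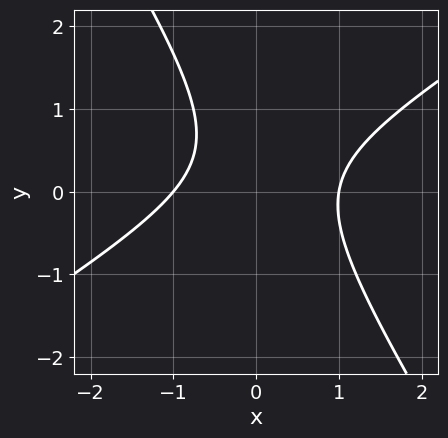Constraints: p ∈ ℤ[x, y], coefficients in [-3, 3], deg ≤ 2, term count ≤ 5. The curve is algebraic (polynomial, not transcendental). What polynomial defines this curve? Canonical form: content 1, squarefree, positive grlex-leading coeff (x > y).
First, degree: the shape is more complex than any degree-1 curve, so deg p = 2.
Then, from the visible intercepts: no y-intercept at any integer in the box; among the integer gridlines, it crosses the x-axis at x ∈ {-1, 1}.
Finally, together with the visible shape, these determine p as stated.

3*x^2 - 3*x*y - 3*y^2 + 2*y - 3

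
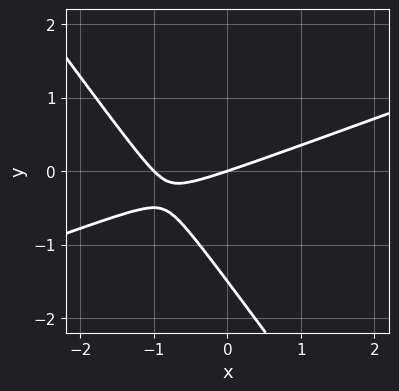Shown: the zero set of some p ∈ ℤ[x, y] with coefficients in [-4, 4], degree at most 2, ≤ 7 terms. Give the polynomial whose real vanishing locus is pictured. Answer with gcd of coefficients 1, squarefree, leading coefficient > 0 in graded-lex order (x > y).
x^2 - 2*x*y - 2*y^2 + x - 3*y

The degree is 2 — the shape is more complex than any degree-1 curve.
Checking where it meets the axes: one y-axis crossing is at y = 0; the x-axis gridline crossings are at x ∈ {-1, 0}.
These observations pin down the coefficients.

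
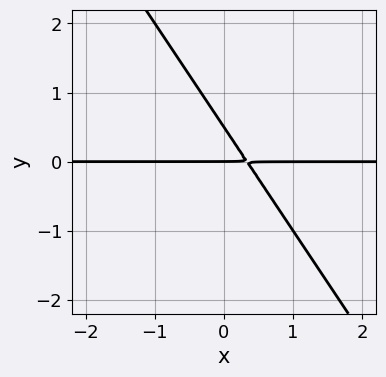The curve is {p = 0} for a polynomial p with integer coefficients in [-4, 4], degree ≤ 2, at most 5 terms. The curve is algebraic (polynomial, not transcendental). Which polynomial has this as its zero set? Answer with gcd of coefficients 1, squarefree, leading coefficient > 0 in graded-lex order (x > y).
3*x*y + 2*y^2 - y

Degree: the shape is more complex than any degree-1 curve, so deg p = 2.
Against the integer gridlines: it meets the y-axis at y = 0 (among the integer gridlines); every point of the x-axis in the box is on the curve.
Fitting integer coefficients to these (and the overall shape) gives p.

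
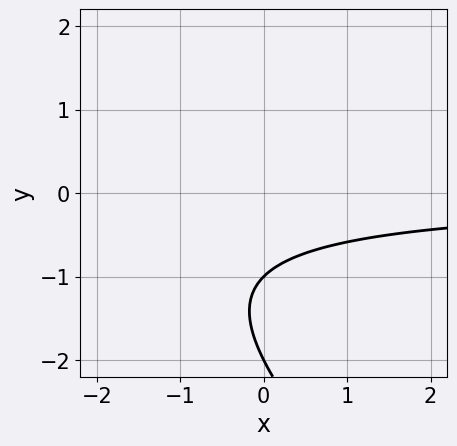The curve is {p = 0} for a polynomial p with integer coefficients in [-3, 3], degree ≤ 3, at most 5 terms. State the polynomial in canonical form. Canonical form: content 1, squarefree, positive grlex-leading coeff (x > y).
First, the degree is 2 — a generic line meets the curve in up to 2 points.
Next, from the axis intercepts and sections: it misses every integer gridline on the x-axis; the y-axis gridline crossings are at y ∈ {-2, -1}.
Finally, together with the visible shape, these determine p as stated.

x*y + y^2 + 3*y + 2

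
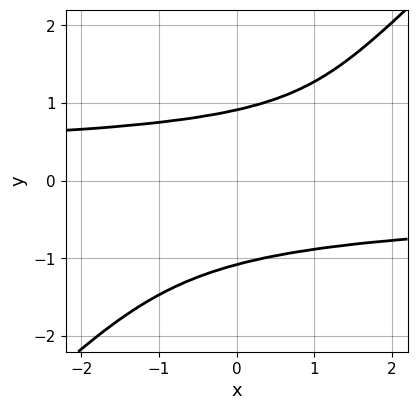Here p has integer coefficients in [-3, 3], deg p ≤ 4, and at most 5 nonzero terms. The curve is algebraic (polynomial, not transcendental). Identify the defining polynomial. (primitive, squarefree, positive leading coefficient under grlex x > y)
1. deg p = 4.
2. Observable constraints: the curve avoids every integer x-axis point in the box.
3. These observations pin down the coefficients.

3*x*y^3 - 3*y^4 - y + 3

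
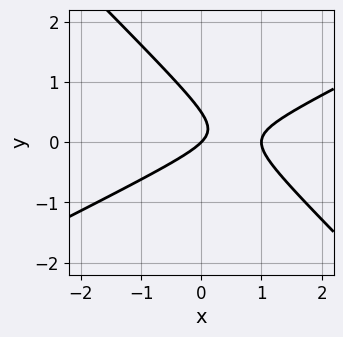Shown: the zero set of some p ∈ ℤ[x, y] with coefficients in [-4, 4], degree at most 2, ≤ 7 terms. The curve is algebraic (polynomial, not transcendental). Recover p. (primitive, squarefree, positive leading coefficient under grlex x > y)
x^2 - x*y - 2*y^2 - x + y

(a) deg p = 2. A generic line meets the curve in up to 2 points.
(b) From the axis intercepts and sections: the x-axis gridline crossings are at x ∈ {0, 1}; it crosses the y-axis at the gridline y = 0.
(c) These observations pin down the coefficients.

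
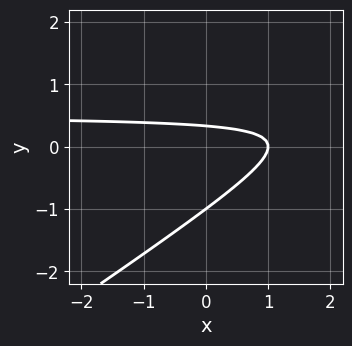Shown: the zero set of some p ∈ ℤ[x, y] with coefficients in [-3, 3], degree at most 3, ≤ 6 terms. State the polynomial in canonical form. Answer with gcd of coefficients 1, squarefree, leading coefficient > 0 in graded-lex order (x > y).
1. Degree: a generic line meets the curve in up to 2 points, so deg p = 2.
2. From the axis intercepts and sections: it crosses the y-axis at the gridline y = -1; it meets the x-axis at x = 1 (among the integer gridlines).
3. Matching integer coefficients to the picture gives p.

2*x*y - 3*y^2 - x - 2*y + 1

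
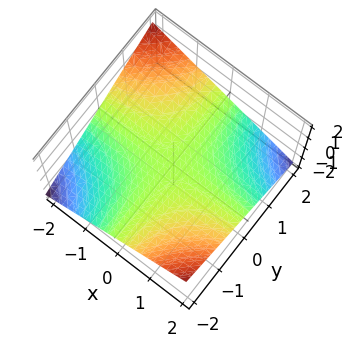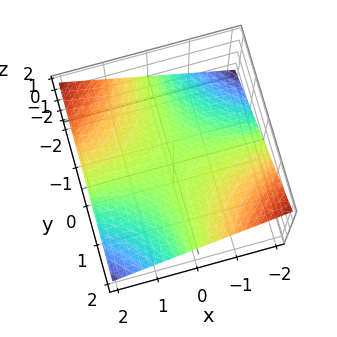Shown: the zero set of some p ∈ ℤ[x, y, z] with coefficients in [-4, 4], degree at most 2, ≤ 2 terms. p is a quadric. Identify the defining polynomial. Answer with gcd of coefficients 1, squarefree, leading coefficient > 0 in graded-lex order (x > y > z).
x*y + 3*z

1. deg p = 2. A hyperbolic paraboloid; a quadric.
2. Reading off the gridlines: the visible x-axis segment lies entirely on the surface; it meets the z-axis at z = 0 (among the integer gridlines).
3. Fitting integer coefficients to these (and the overall shape) gives p. Check: (0, -1, 0) on the y-axis lies on the surface, and p(0, -1, 0) = 0. ✓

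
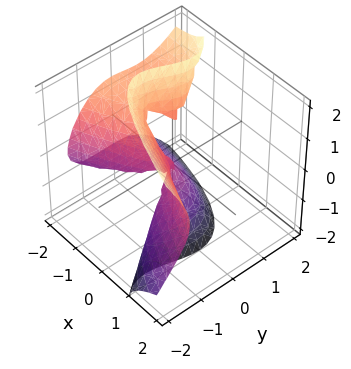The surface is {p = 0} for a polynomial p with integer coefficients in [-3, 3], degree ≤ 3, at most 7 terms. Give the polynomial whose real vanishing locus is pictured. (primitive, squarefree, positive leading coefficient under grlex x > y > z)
2*x*z^2 + 2*y^3 - 2*y^2*z + z^3 + x^2

1. Degree: no degree-2 surface has this shape, so deg p = 3.
2. From the axis intercepts and sections: it crosses the z-axis at the gridline z = 0; one y-axis crossing is at y = 0.
3. Putting this together gives p.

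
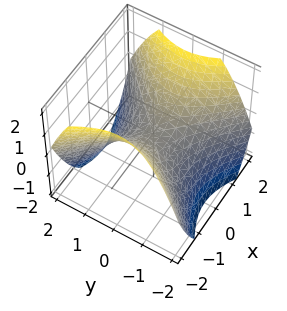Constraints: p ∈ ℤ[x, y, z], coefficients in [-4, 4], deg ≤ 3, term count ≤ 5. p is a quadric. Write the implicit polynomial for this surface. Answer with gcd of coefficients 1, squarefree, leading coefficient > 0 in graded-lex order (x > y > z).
2*x^2 - 2*y^2 - 3*z

First, degree: a saddle surface; a quadric, so deg p = 2.
Then, symmetries: mirror symmetry y ↦ −y ⇒ only even powers of y; it's symmetric under x → −x, forcing even powers of x.
Then, reading off the gridlines: it meets the y-axis at y = 0 (among the integer gridlines); it crosses the x-axis at the gridline x = 0.
Finally, the integer polynomial consistent with all of this is the stated p.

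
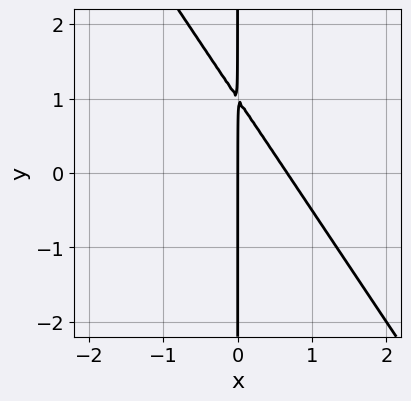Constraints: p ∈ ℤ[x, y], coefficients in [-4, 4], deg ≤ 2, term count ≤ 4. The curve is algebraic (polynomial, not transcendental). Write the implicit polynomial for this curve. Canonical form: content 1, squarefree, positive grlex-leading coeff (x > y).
3*x^2 + 2*x*y - 2*x

1. deg p = 2. No degree-1 curve has this shape.
2. Checking where it meets the axes: it meets the x-axis at x = 0 (among the integer gridlines); the visible y-axis segment lies entirely on the curve.
3. Fitting integer coefficients to these (and the overall shape) gives p.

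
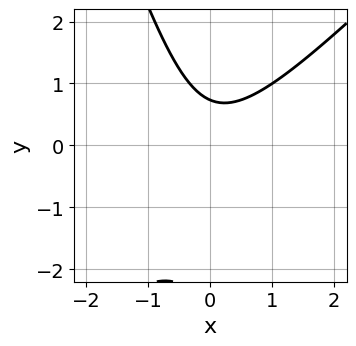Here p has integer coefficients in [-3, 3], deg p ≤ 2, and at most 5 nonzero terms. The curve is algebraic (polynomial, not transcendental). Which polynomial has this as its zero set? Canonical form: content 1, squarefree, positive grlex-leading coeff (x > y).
3*x^2 - 2*x*y - y^2 - 2*y + 2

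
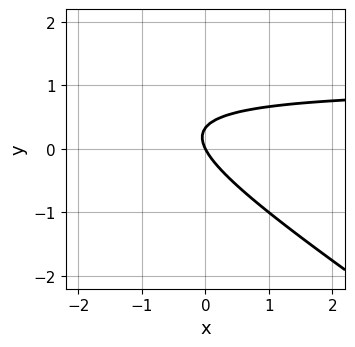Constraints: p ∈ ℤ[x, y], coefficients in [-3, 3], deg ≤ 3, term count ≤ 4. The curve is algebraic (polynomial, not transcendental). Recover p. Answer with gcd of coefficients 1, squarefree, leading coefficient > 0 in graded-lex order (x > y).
2*x*y + 3*y^2 - 2*x - y

deg p = 2. The shape is more complex than any degree-1 curve.
From the visible intercepts: it meets the x-axis at x = 0 (among the integer gridlines); it meets the y-axis at y = 0 (among the integer gridlines).
The integer polynomial consistent with all of this is the stated p.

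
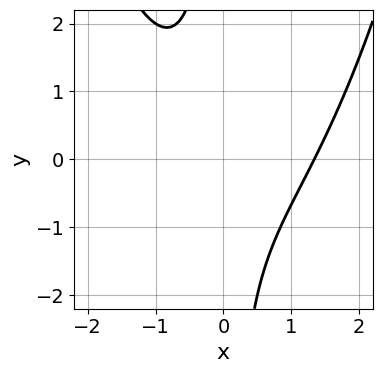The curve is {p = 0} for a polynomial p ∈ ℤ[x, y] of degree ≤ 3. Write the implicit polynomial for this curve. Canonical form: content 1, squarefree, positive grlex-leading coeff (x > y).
deg p = 3. No degree-2 curve has this shape.
Against the integer gridlines: it misses every integer gridline on the y-axis.
Assembling these constraints gives the stated polynomial.

2*x^3 - x^2 - 3*x*y - 3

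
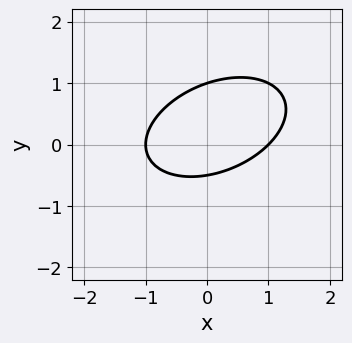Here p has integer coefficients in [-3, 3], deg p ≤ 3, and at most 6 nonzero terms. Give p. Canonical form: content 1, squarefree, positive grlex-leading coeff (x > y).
1. deg p = 2. A generic line meets the curve in up to 2 points.
2. Against the integer gridlines: among the integer gridlines, it crosses the x-axis at x ∈ {-1, 1}; it meets the y-axis at y = 1 (among the integer gridlines).
3. These observations pin down the coefficients.

x^2 - x*y + 2*y^2 - y - 1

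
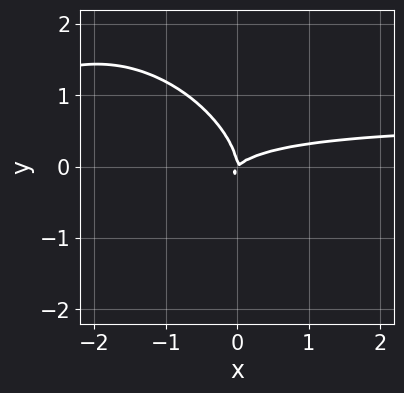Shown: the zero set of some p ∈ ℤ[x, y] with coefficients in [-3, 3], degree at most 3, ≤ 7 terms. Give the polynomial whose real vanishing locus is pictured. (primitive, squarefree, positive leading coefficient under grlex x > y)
3*x^2*y + 3*x*y^2 + 3*y^3 - 2*x^2 + 2*x*y

(a) Degree: no degree-2 curve has this shape, so deg p = 3.
(b) Reading off the gridlines: one y-axis crossing is at y = 0; it crosses the x-axis at the gridline x = 0.
(c) These observations pin down the coefficients.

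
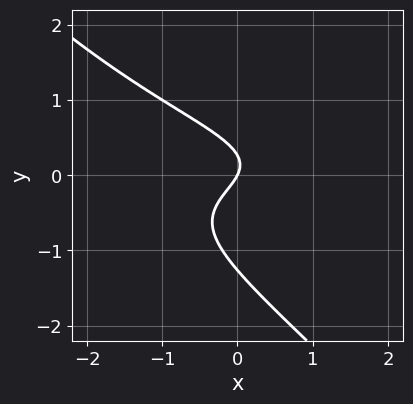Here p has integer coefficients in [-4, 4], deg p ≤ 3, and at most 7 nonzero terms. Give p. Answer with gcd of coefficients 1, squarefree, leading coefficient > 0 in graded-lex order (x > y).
3*x*y^2 + 3*y^3 + 3*y^2 + 2*x - y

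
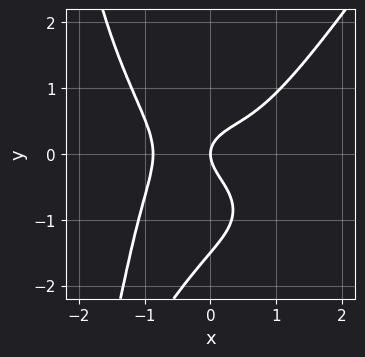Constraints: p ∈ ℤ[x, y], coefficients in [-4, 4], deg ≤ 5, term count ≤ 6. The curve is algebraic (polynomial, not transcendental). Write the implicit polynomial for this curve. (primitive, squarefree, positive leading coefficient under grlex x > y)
First, the degree is 4 — no degree-3 curve has this shape.
Next, checking where it meets the axes: one y-axis crossing is at y = 0; it crosses the x-axis at the gridline x = 0.
Finally, together with the visible shape, these determine p as stated.

3*x^4 - x*y^3 - 2*y^3 - 3*y^2 + 2*x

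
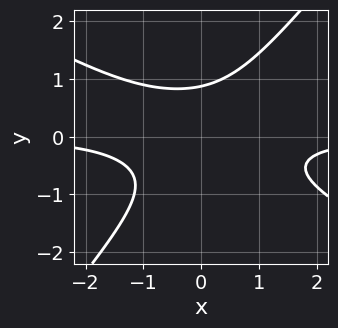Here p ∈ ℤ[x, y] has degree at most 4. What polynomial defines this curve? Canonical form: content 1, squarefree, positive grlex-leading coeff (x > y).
2*x^2*y + 2*x*y^2 - 3*y^3 + 2

(a) deg p = 3.
(b) Reading off the gridlines: the curve avoids every integer x-axis point in the box.
(c) Solving for integer coefficients yields p as stated.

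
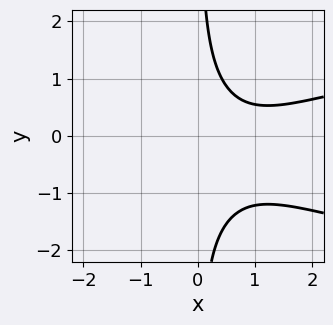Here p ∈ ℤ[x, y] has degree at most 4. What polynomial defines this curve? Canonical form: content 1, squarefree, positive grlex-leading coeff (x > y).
1. The degree is 3 — the shape is more complex than any degree-2 curve.
2. Reading off the gridlines: it misses every integer gridline on the y-axis; the curve avoids every integer x-axis point in the box.
3. The integer polynomial consistent with all of this is the stated p.

3*x*y^2 - 2*x^2 + 2*x*y + 3*x - 3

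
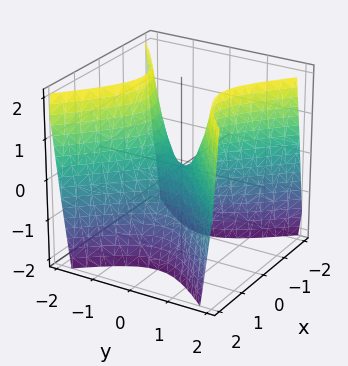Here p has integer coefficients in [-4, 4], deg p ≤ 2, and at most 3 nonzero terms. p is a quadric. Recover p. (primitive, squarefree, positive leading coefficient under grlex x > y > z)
(a) Degree: a hyperbolic paraboloid; a quadric, so deg p = 2.
(b) Symmetries: the y ↦ −y reflection is a symmetry, so y appears only in even powers; the x ↦ −x reflection is a symmetry, so x appears only in even powers.
(c) From the axis intercepts and sections: it meets the z-axis at z = 0 (among the integer gridlines); it crosses the x-axis at the gridline x = 0; one y-axis crossing is at y = 0.
(d) These observations pin down the coefficients.

2*x^2 - 2*y^2 + z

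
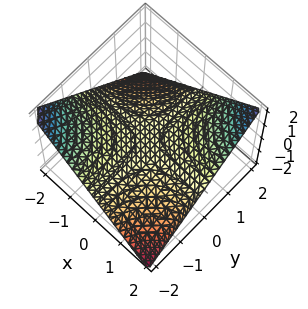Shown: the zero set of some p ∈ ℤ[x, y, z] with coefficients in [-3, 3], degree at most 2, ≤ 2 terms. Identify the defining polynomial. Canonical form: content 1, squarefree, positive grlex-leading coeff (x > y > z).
1. deg p = 2.
2. Reading off the gridlines: every point of the x-axis in the box is on the surface; the visible y-axis segment lies entirely on the surface.
3. Putting this together gives p.

x*y - 2*z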